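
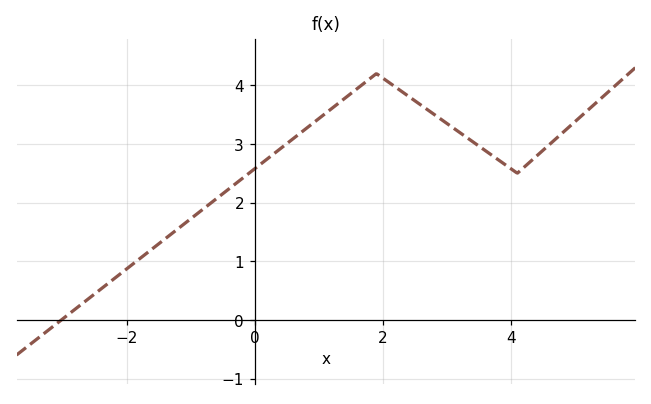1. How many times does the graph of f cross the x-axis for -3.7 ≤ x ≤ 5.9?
1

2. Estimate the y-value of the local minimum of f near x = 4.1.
2.5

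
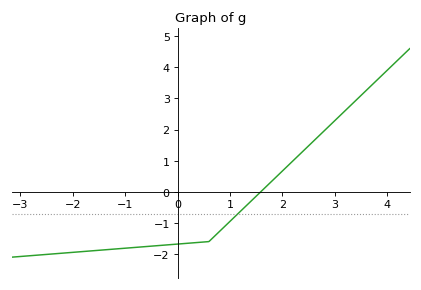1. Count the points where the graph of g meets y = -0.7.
1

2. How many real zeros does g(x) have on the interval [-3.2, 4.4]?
1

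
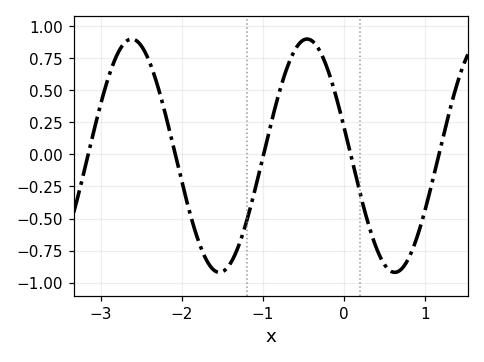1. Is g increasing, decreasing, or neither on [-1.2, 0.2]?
neither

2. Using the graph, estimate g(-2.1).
0.052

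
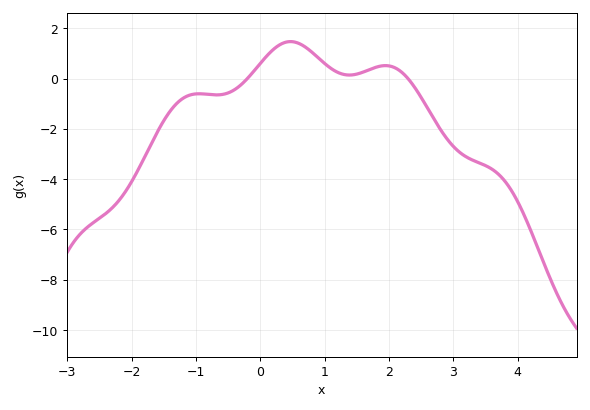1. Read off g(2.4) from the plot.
-0.343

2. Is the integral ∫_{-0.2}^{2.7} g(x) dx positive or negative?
positive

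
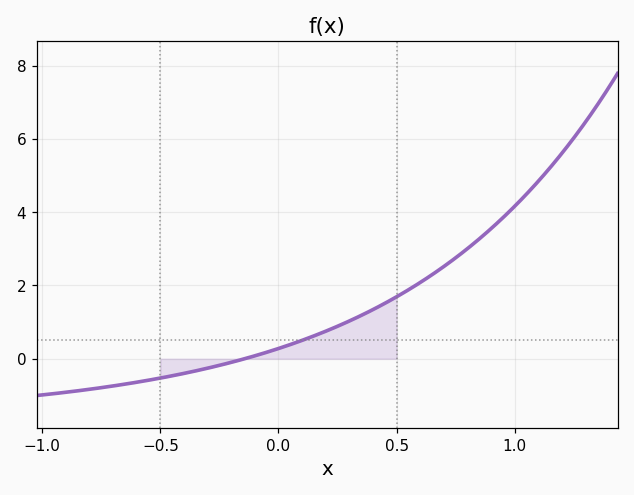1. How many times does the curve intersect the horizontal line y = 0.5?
1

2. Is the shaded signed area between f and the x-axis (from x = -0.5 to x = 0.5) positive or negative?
positive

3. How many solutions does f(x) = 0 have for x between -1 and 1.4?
1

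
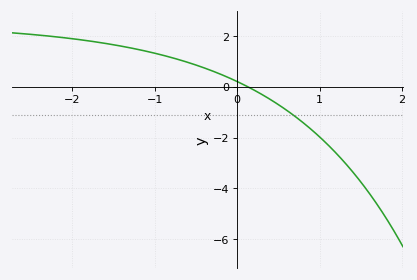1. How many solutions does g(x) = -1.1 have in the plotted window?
1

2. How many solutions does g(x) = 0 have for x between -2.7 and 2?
1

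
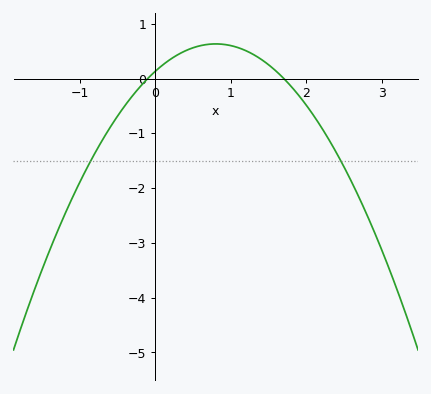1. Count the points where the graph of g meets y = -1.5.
2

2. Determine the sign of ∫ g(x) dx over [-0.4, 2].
positive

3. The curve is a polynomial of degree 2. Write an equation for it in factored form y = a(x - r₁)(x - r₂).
y = -0.78(x + 0.1)(x - 1.7)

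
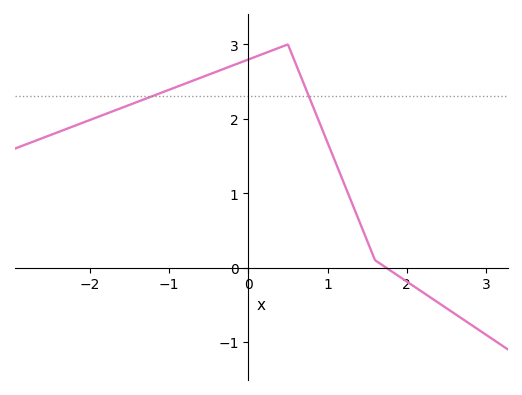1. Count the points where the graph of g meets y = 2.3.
2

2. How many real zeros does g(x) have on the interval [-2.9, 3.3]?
1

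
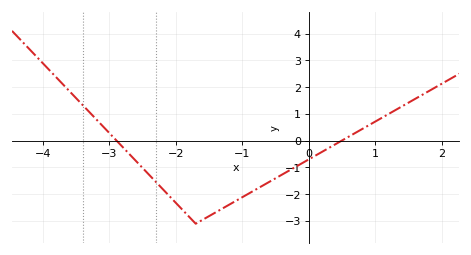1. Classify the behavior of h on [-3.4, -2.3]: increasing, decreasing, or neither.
decreasing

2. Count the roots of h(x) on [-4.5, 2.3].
2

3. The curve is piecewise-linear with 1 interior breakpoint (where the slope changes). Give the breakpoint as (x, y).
(-1.7, -3.1)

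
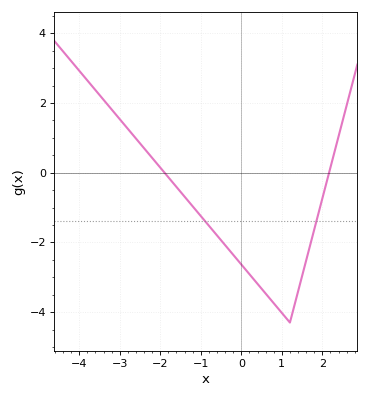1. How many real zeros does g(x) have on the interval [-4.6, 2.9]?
2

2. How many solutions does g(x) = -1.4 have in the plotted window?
2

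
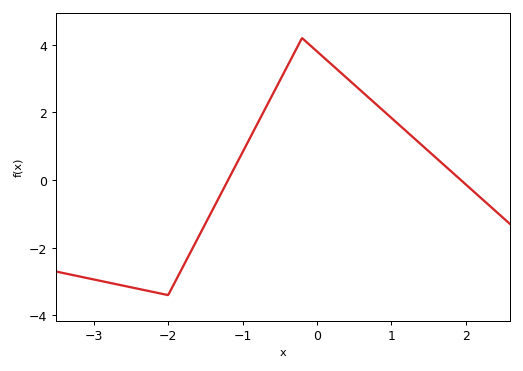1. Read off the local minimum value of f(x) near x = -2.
-3.4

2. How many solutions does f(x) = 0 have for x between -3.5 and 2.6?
2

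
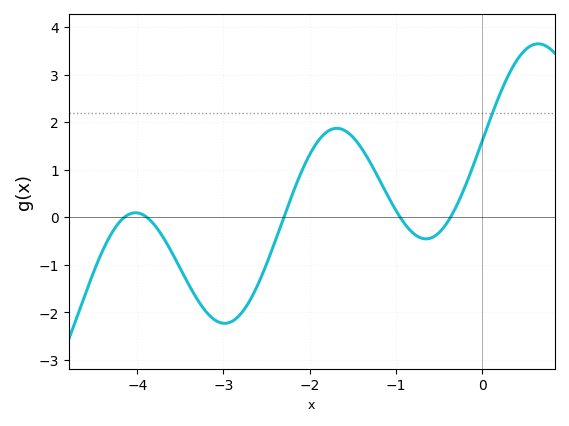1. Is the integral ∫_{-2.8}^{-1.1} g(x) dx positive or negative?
positive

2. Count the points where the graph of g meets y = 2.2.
1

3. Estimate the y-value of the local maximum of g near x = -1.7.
1.87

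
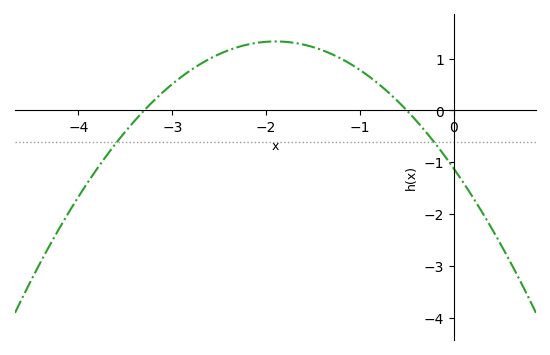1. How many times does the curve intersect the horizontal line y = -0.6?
2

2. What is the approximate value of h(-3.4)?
-0.197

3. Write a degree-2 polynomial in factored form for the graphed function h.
y = -0.68(x + 3.3)(x + 0.5)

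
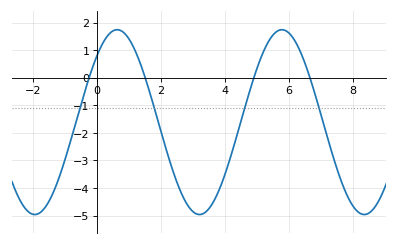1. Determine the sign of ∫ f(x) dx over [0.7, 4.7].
negative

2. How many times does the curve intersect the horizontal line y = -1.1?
4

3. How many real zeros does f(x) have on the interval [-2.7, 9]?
4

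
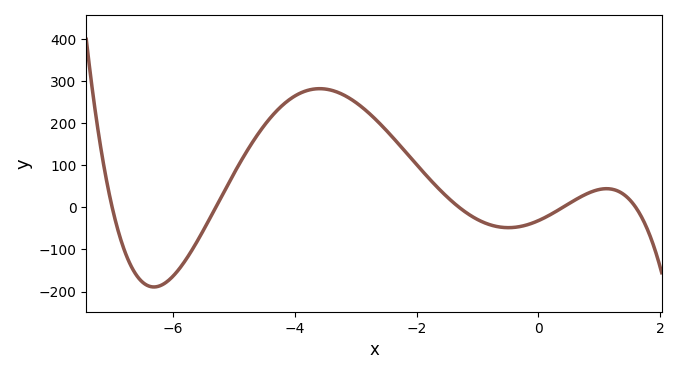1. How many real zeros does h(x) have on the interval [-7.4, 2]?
5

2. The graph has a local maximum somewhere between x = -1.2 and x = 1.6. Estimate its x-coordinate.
1.12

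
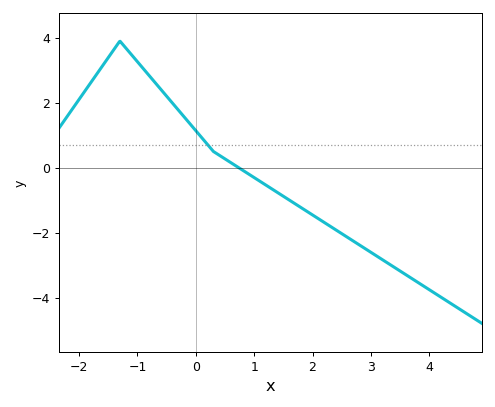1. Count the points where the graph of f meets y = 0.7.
1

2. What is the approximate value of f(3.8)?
-3.53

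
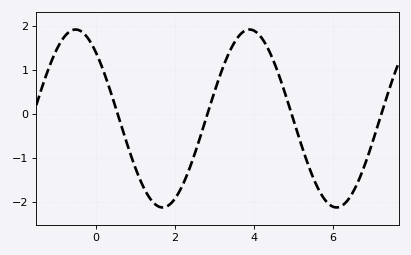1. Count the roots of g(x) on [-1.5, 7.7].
4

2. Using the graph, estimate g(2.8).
-0.1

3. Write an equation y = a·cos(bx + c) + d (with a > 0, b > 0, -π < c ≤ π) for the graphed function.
y = 2.02cos(1.4x + 0.72) - 0.1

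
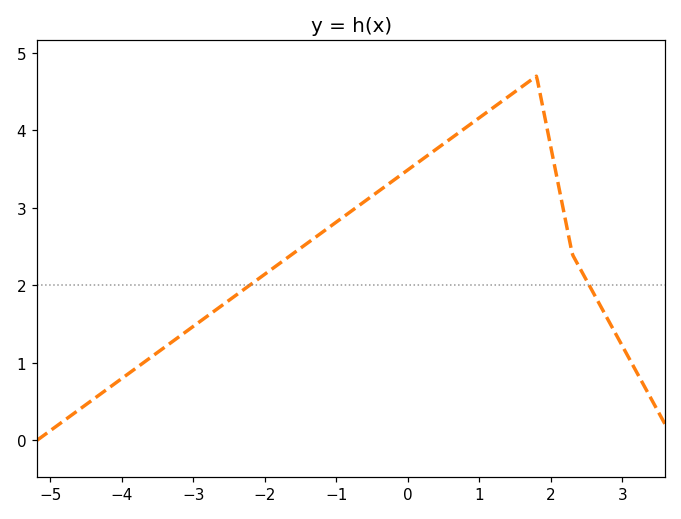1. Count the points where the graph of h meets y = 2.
2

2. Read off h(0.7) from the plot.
4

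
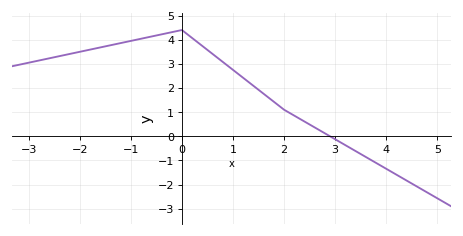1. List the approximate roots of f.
2.8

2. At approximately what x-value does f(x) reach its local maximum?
0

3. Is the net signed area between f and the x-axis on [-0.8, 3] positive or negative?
positive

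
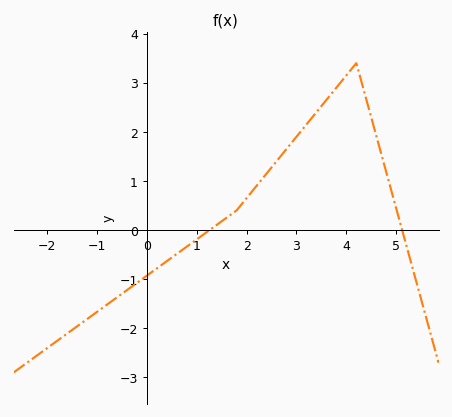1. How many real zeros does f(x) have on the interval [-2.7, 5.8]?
2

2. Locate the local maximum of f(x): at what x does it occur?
4.2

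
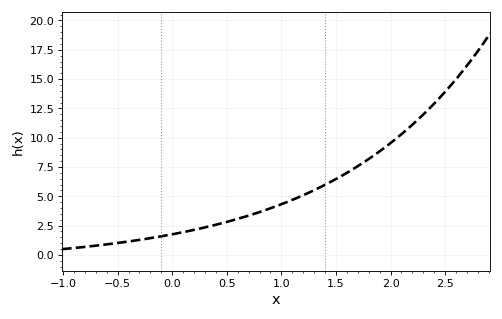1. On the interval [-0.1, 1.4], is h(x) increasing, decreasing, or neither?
increasing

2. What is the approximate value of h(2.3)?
12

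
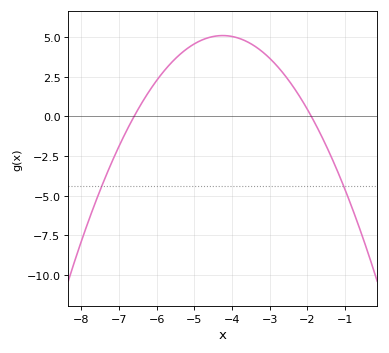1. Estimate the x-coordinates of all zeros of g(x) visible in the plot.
-6.6, -2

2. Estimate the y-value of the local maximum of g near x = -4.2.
5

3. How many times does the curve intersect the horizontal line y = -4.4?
2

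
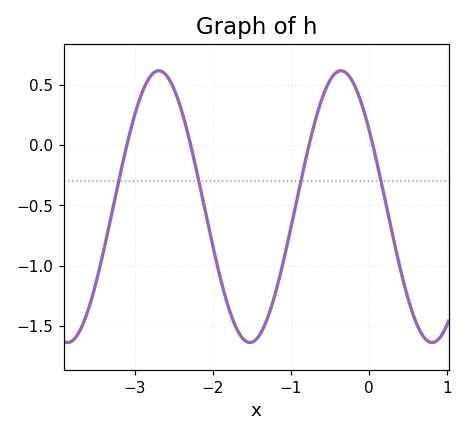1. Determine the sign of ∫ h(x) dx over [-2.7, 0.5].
negative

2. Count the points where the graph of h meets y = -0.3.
4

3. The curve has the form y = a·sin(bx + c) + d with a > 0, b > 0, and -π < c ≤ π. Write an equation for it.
y = 1.13sin(2.69x + 2.53) - 0.51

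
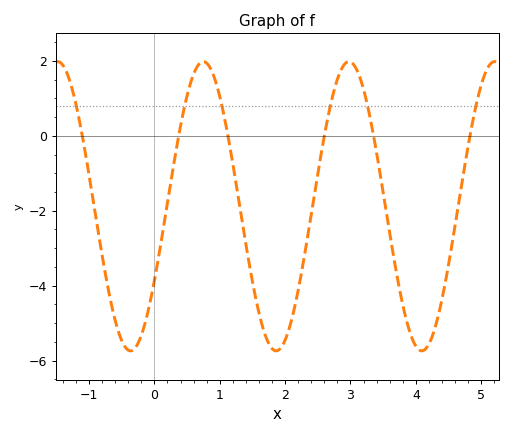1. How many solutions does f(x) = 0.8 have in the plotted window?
6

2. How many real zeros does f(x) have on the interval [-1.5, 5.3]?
6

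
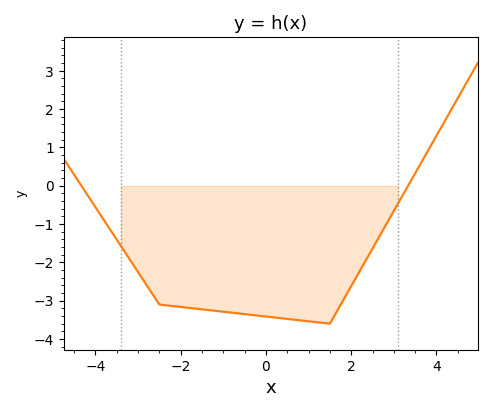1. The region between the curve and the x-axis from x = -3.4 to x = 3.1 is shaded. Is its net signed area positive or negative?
negative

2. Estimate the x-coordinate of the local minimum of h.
1.4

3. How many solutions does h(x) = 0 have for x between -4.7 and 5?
2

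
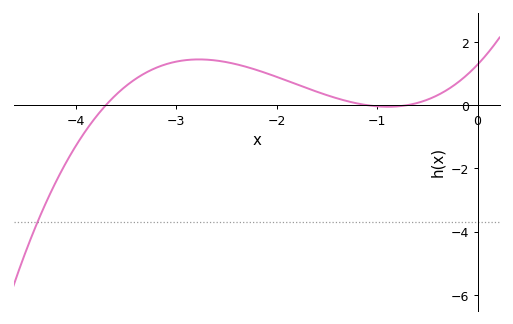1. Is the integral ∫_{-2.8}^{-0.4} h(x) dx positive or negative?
positive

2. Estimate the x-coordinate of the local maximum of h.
-2.8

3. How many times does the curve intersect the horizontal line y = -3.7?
1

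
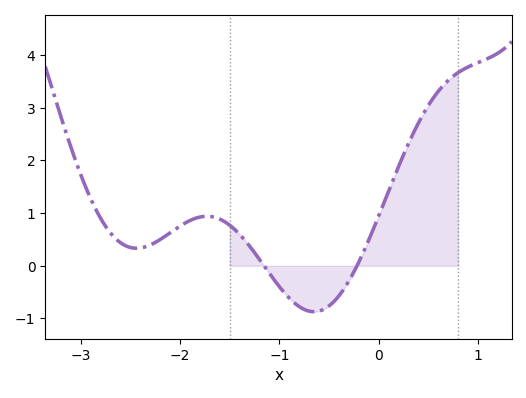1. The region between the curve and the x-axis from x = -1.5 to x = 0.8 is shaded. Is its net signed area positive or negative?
positive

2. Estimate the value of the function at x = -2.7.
0.6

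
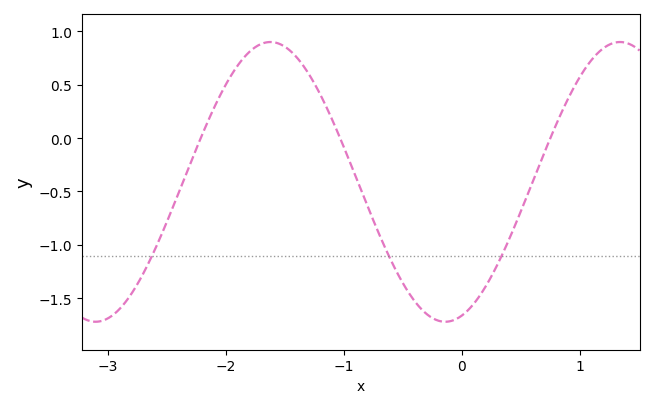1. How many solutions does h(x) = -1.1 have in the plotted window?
3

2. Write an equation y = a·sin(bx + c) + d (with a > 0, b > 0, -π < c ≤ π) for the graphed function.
y = 1.31sin(2.1x - 1.3) - 0.41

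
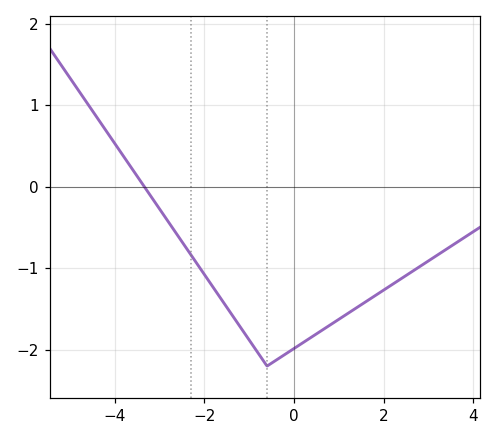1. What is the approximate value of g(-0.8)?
-2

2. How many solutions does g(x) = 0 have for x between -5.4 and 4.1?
1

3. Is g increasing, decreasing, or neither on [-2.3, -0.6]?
decreasing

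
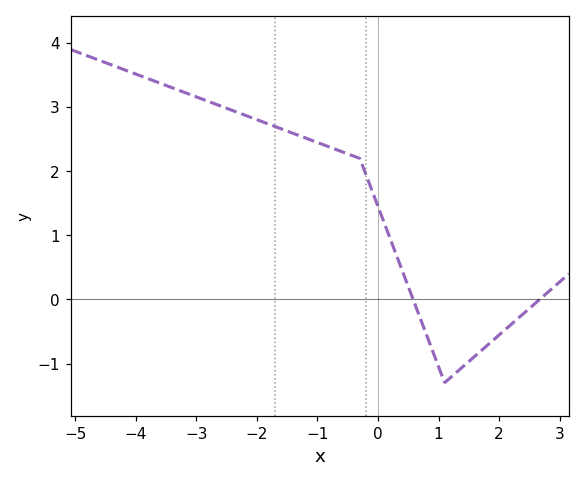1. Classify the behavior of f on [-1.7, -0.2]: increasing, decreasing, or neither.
decreasing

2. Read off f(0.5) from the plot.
0.2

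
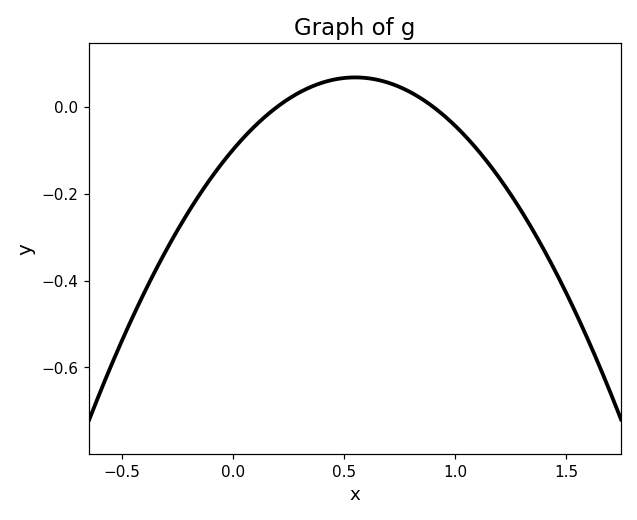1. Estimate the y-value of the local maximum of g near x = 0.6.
0.06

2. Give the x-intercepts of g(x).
0.2, 0.9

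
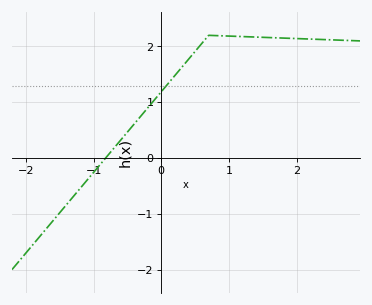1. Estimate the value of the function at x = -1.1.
-0.4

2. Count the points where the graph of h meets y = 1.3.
1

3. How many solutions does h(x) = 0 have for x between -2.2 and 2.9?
1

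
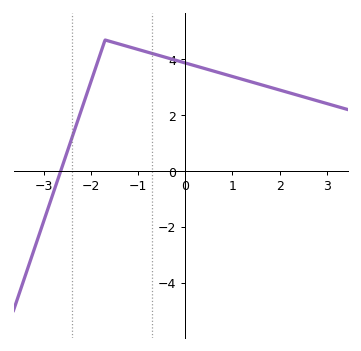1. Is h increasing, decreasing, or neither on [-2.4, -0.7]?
neither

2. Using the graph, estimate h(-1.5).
4.6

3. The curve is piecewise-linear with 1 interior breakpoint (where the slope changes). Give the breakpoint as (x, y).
(-1.7, 4.7)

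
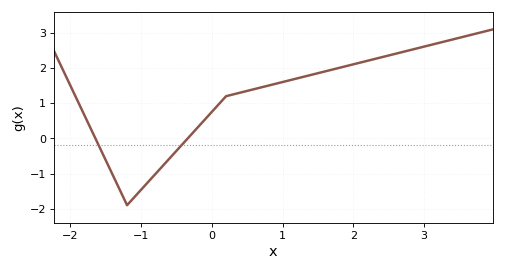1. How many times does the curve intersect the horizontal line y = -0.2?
2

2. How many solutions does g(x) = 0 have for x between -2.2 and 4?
2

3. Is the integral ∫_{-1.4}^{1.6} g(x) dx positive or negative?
positive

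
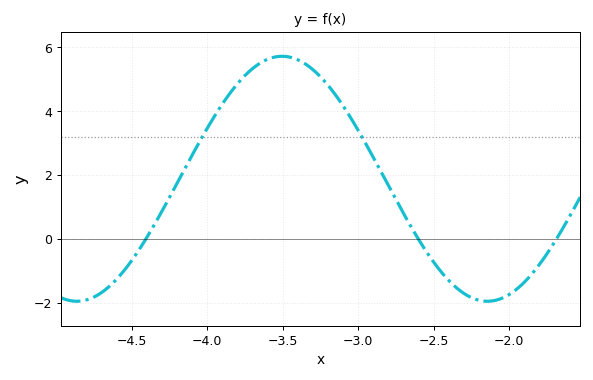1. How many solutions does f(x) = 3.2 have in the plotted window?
2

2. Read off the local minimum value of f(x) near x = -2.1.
-2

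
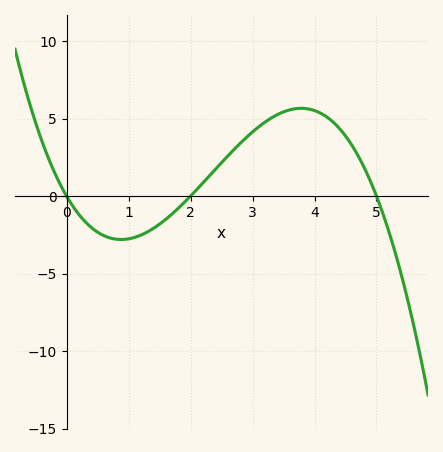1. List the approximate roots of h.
0, 2, 5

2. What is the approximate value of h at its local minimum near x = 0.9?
-2.8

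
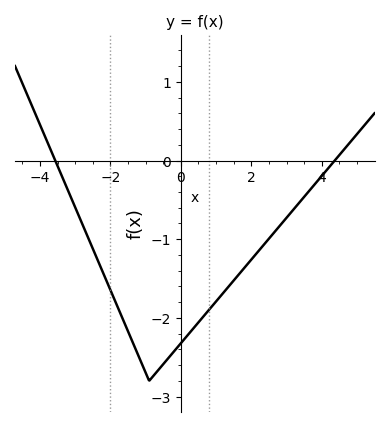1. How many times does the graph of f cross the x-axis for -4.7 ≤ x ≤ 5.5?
2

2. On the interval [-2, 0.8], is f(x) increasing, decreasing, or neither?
neither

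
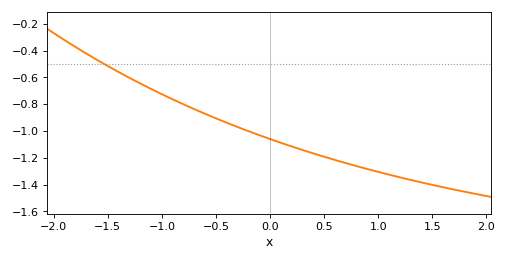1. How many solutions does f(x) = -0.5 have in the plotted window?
1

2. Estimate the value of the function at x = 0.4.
-1.17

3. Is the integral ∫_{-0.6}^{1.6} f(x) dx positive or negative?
negative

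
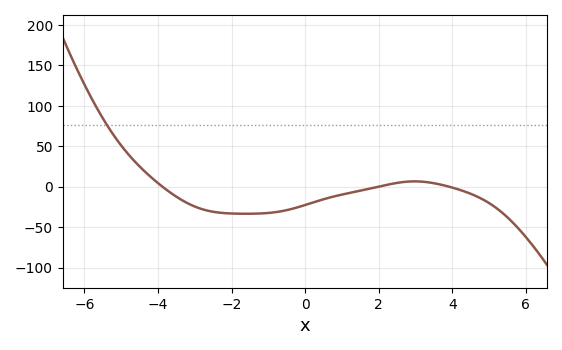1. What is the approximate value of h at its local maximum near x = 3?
5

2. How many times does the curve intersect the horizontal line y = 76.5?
1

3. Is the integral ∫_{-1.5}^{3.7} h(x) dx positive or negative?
negative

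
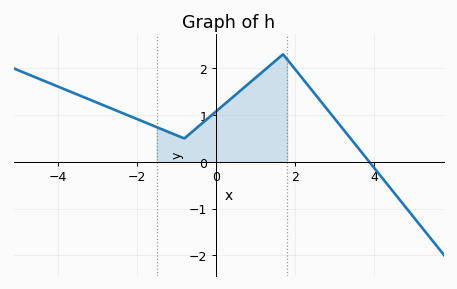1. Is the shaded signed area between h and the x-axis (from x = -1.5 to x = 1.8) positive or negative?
positive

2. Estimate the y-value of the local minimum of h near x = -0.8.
0.5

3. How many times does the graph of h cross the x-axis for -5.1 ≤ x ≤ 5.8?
1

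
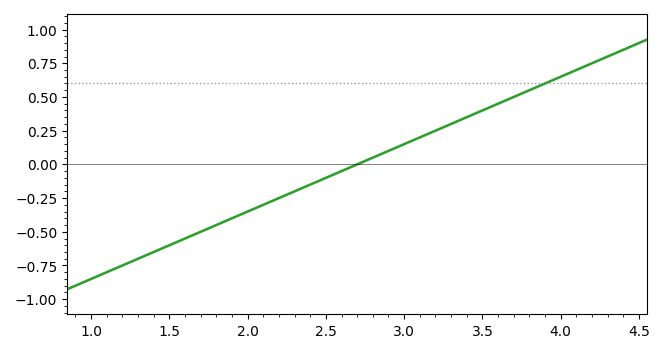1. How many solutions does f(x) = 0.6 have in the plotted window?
1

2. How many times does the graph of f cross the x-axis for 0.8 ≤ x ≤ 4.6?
1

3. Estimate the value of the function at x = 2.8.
0.05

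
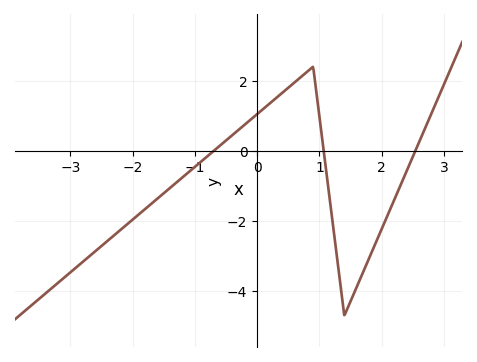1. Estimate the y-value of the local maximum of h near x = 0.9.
2.4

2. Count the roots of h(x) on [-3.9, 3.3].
3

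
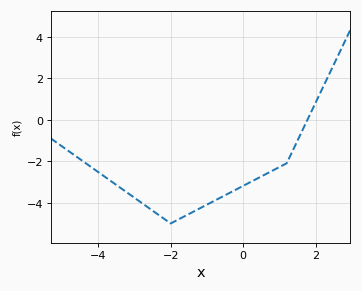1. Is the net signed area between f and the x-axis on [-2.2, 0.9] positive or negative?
negative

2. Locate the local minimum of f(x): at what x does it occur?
-2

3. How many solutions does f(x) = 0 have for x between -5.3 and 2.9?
1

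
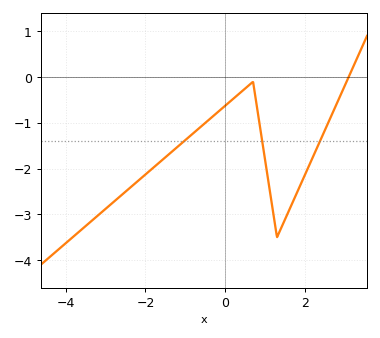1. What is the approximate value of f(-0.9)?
-1.3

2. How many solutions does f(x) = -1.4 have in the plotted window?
3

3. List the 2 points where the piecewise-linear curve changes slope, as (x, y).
(0.7, -0.1); (1.3, -3.5)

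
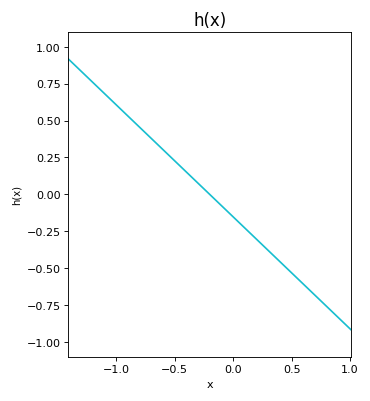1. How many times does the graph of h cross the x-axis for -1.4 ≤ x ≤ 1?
1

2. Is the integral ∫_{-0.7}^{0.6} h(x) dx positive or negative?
negative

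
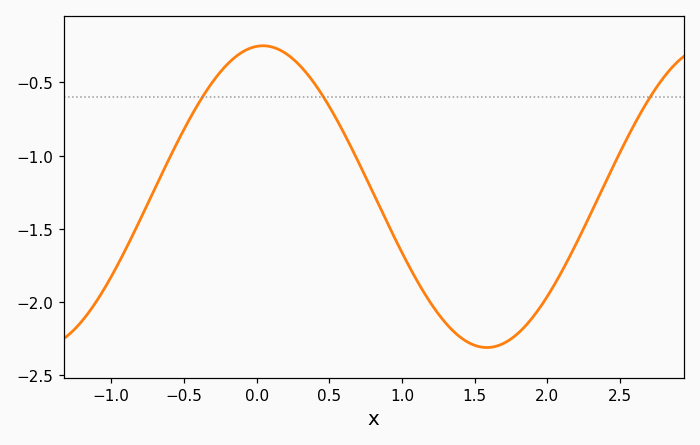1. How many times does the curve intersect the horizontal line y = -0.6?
3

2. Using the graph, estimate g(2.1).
-1.79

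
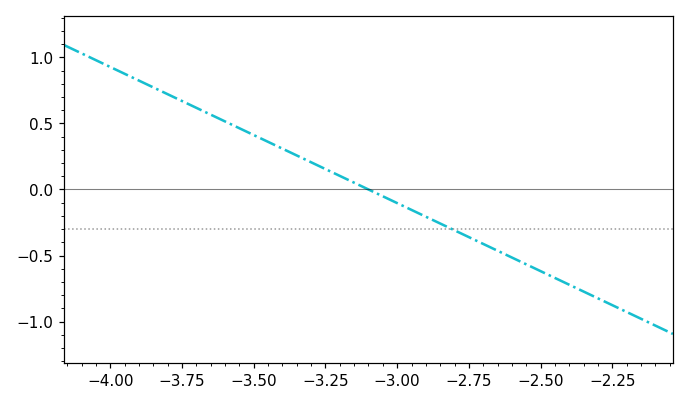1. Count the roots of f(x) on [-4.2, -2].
1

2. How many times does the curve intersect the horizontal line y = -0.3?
1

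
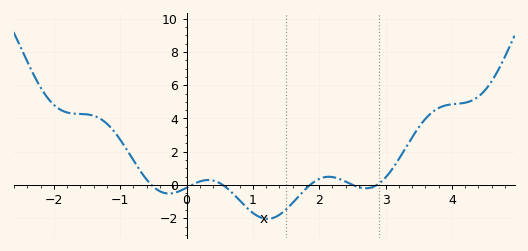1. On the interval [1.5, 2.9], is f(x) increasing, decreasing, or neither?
neither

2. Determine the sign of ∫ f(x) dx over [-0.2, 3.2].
negative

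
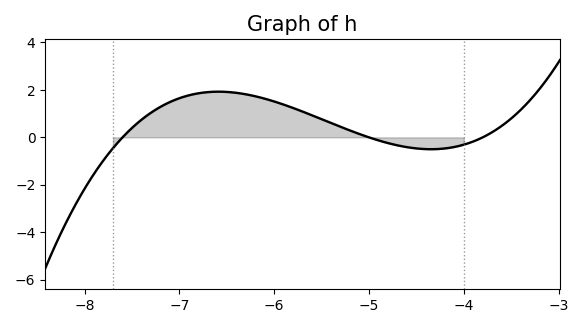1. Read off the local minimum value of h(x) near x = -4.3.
-0.5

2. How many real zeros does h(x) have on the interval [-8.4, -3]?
3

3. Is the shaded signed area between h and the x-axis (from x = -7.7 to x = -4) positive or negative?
positive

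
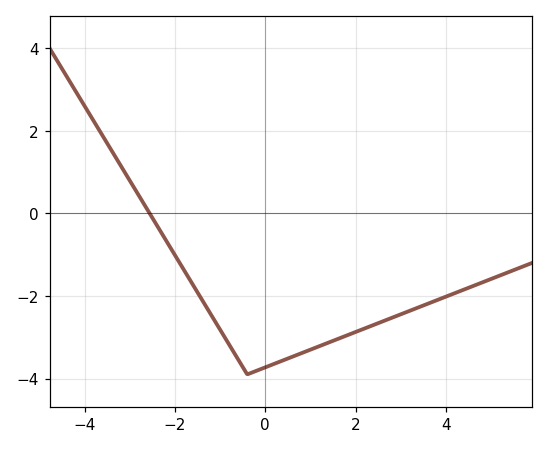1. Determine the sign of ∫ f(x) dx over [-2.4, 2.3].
negative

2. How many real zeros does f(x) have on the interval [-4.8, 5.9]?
1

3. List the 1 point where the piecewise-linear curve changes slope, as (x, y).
(-0.4, -3.9)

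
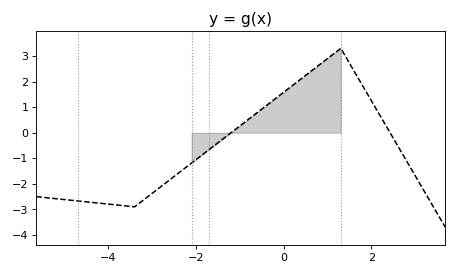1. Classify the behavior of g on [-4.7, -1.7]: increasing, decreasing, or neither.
neither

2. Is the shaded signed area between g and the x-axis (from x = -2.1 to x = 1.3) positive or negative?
positive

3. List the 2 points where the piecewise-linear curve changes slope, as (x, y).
(-3.4, -2.9); (1.3, 3.3)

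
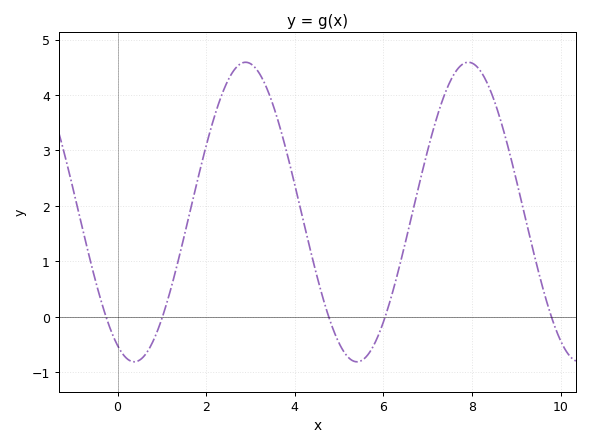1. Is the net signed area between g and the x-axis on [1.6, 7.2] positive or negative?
positive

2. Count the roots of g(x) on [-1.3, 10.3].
5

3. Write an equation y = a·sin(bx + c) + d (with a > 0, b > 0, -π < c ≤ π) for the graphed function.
y = 2.7sin(1.2x - 2) + 1.89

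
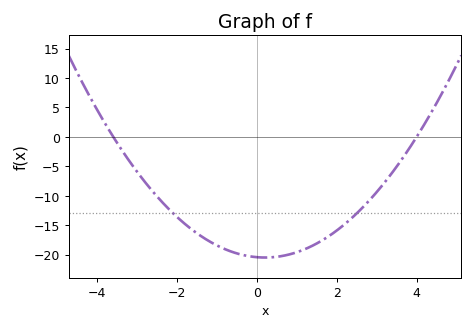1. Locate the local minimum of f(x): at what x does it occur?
0.2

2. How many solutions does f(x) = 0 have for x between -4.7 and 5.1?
2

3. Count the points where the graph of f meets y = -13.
2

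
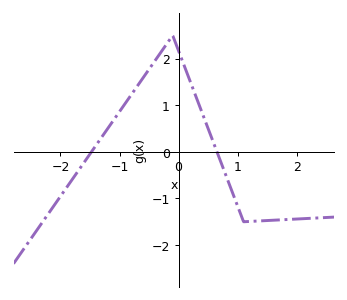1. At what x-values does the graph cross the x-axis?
-1.5, 0.7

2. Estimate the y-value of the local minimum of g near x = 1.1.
-1.5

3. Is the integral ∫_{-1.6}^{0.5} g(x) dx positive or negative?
positive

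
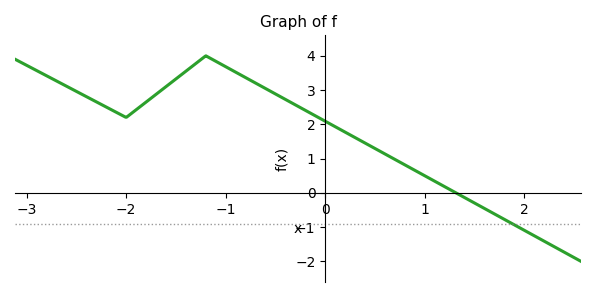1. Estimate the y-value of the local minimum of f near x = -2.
2.2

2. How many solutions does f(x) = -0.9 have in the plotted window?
1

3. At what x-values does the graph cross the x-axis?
1.3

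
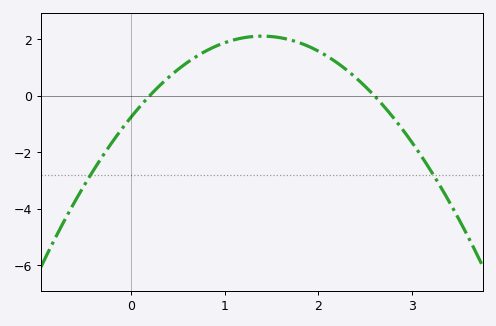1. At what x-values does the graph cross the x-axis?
0.2, 2.6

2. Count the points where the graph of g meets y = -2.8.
2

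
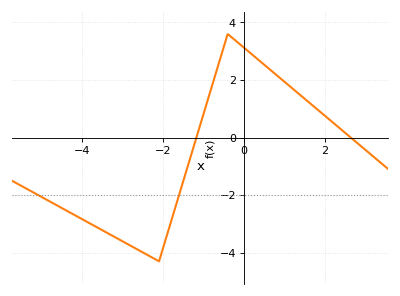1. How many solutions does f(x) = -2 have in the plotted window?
2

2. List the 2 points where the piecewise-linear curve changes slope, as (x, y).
(-2.1, -4.3); (-0.4, 3.6)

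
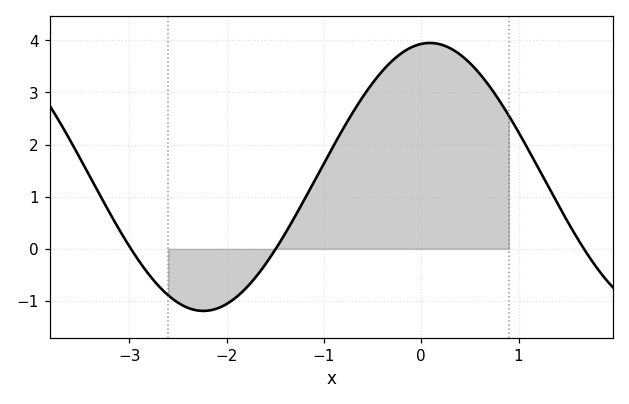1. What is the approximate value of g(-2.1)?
-1.1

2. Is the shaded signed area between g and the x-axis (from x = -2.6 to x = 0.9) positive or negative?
positive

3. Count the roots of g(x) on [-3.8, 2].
3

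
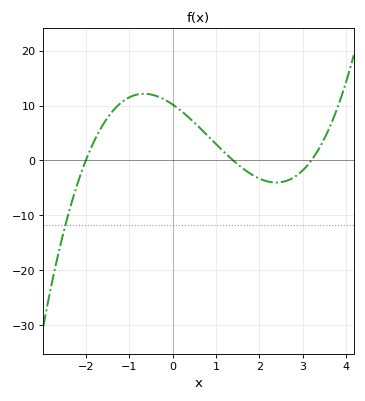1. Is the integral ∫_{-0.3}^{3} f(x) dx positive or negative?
positive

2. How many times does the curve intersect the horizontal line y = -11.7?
1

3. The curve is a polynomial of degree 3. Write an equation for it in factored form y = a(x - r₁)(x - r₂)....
y = 1.14(x + 2)(x - 1.4)(x - 3.2)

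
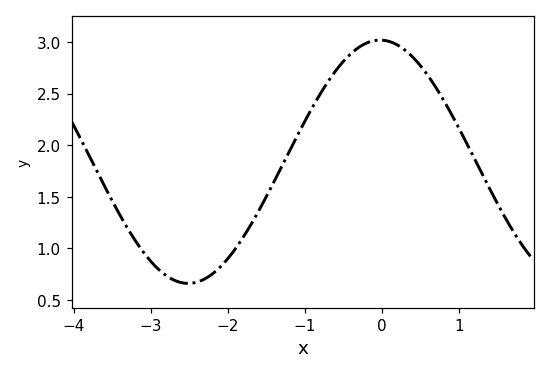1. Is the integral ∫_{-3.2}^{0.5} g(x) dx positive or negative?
positive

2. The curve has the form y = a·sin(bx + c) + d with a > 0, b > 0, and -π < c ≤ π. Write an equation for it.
y = 1.18sin(1.26x + 1.6) + 1.84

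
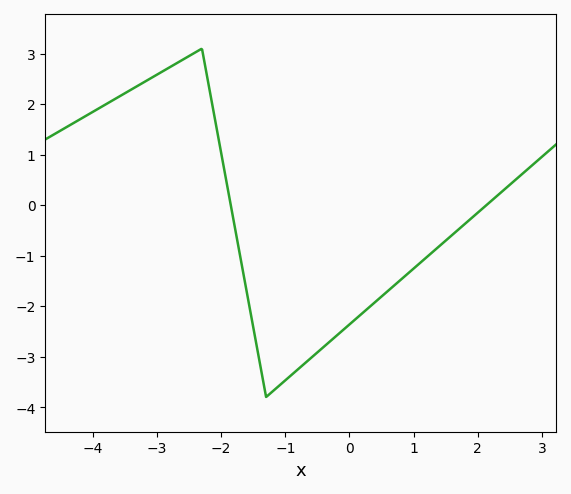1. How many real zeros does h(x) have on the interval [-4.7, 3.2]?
2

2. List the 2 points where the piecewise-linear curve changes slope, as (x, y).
(-2.3, 3.1); (-1.3, -3.8)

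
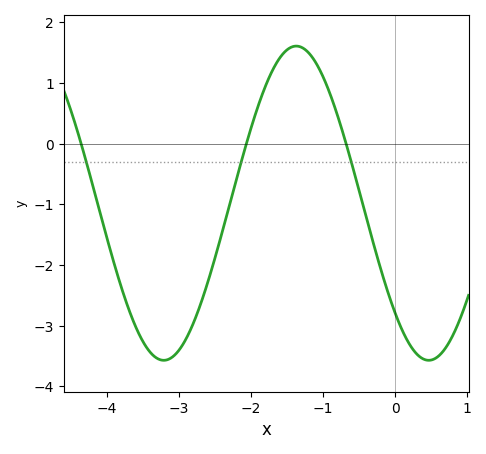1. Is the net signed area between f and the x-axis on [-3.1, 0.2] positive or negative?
negative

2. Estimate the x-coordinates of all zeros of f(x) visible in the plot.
-4.4, -2.1, -0.7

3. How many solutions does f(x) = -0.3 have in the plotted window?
3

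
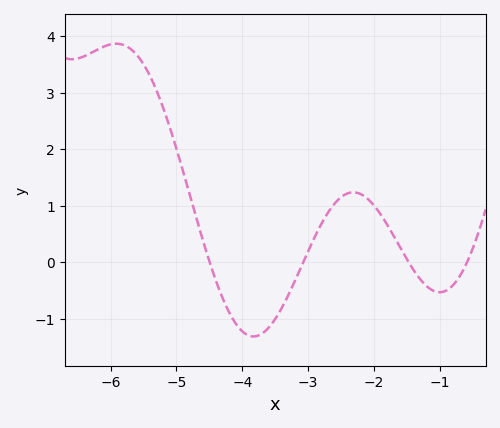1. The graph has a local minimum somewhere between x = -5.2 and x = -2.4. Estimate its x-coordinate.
-3.83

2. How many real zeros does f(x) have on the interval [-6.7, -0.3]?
4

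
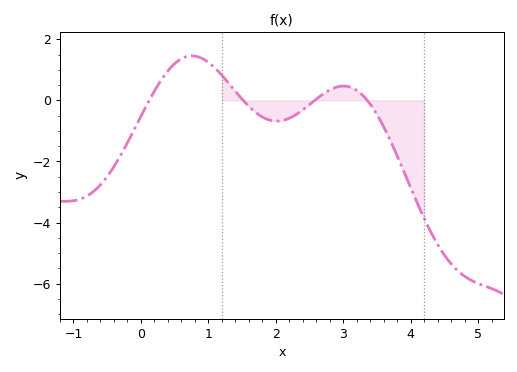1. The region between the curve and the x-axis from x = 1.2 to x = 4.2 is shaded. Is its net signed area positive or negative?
negative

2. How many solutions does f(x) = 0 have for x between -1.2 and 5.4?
4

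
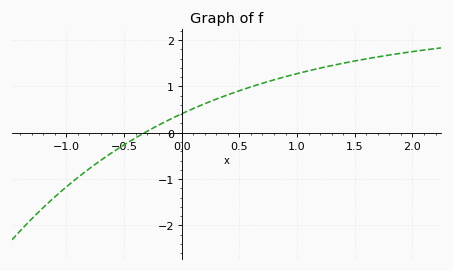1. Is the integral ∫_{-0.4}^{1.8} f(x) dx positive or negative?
positive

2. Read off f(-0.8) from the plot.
-0.8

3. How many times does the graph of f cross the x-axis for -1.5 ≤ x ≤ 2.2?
1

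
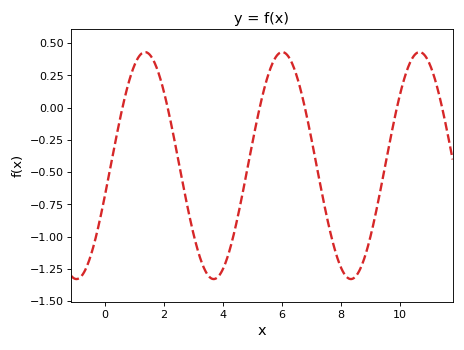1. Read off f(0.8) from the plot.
0.2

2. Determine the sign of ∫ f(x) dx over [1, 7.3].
negative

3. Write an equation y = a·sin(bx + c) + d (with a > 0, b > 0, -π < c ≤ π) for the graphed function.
y = 0.88sin(1.4x - 0.26) - 0.45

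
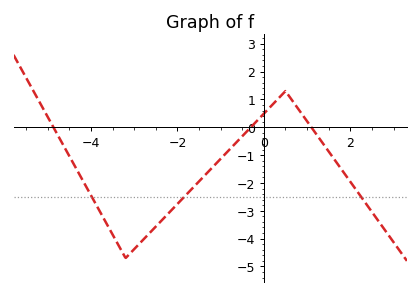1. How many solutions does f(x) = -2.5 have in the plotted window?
3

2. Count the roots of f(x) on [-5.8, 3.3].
3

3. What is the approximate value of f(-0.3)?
0.003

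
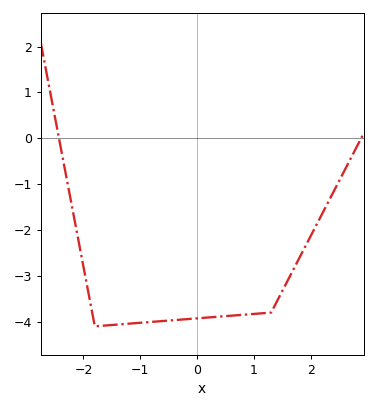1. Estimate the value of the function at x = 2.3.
-1.4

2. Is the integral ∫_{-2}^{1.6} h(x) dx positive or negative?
negative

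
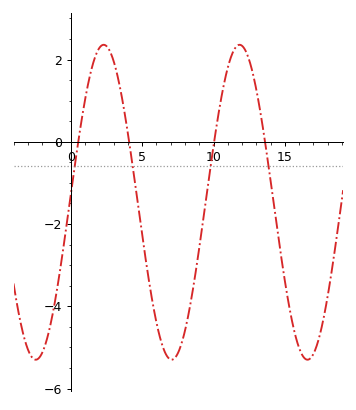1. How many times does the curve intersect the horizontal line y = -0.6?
4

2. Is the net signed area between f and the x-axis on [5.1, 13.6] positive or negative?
negative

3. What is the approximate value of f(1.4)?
1.6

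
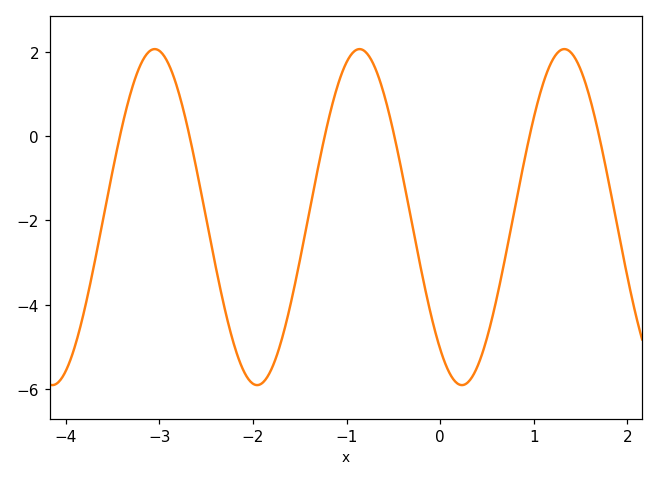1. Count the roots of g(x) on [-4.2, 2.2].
6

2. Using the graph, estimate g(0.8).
-1.8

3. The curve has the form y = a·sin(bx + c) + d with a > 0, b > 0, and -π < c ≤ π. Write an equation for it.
y = 3.98sin(2.9x - 2.2) - 1.92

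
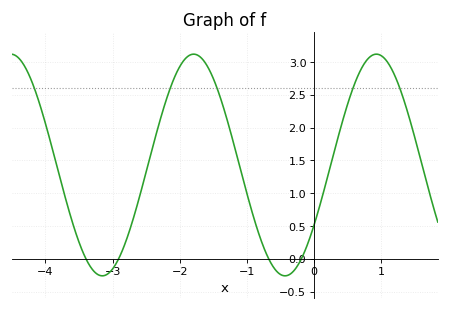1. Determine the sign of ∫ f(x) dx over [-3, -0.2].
positive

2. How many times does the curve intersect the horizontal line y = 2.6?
5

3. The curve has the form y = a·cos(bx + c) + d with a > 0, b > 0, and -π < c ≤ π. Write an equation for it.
y = 1.69cos(2.31x - 2.14) + 1.43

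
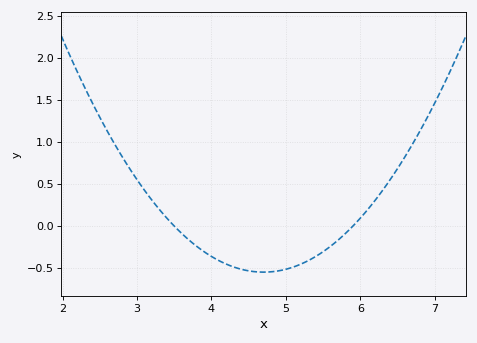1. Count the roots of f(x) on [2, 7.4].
2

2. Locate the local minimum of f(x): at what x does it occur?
4.7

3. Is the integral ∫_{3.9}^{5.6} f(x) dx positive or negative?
negative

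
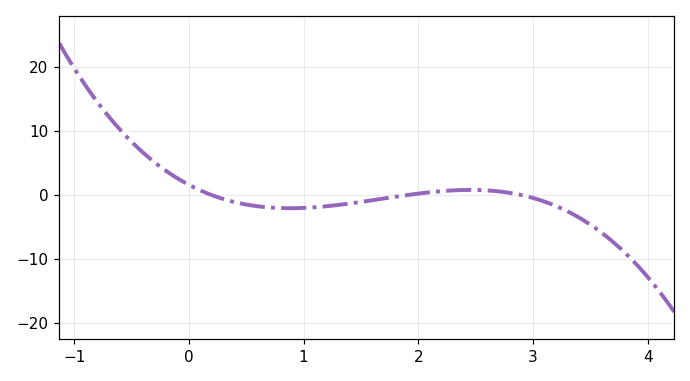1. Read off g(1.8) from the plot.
-0.257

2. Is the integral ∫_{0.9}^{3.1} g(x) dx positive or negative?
negative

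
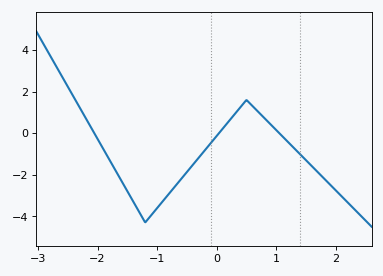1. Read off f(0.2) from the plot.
0.559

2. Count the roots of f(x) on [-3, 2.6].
3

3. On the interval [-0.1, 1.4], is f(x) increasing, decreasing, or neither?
neither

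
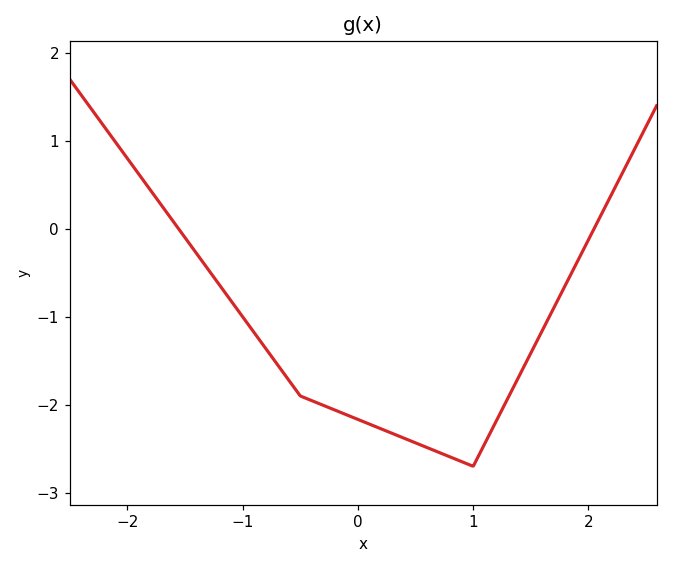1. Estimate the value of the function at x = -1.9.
0.621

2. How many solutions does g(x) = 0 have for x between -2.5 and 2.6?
2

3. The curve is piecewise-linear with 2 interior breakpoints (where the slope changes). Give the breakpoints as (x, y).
(-0.5, -1.9); (1, -2.7)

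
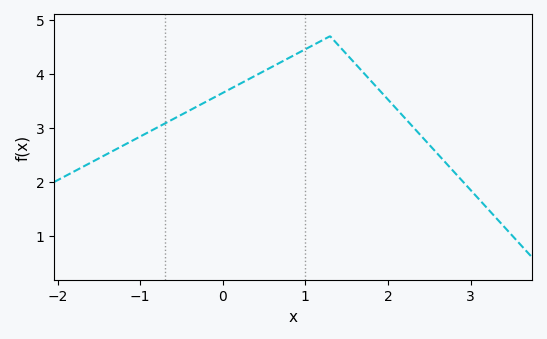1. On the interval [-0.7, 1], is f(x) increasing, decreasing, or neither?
increasing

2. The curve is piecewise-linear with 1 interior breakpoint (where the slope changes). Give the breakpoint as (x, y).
(1.3, 4.7)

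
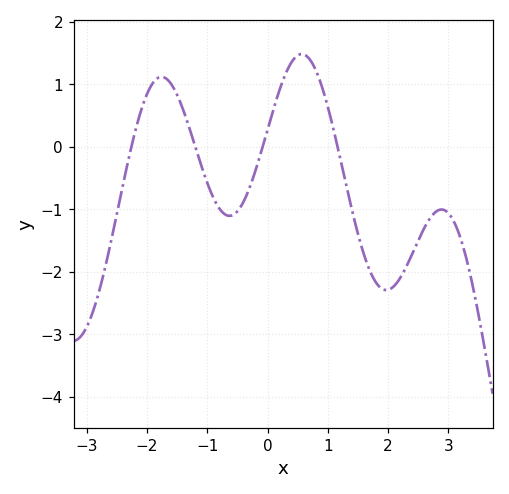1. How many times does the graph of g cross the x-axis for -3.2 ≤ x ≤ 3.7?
4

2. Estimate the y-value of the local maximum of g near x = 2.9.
-1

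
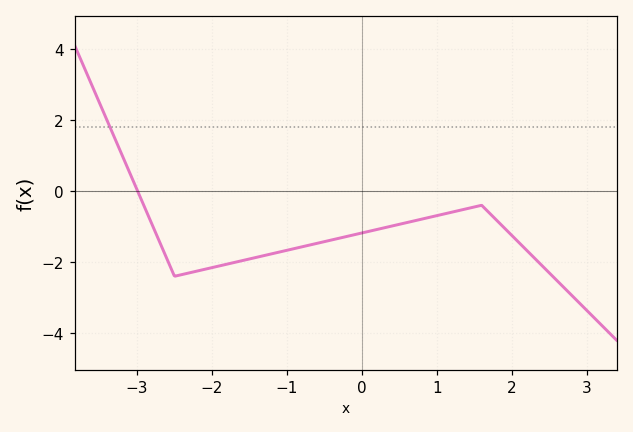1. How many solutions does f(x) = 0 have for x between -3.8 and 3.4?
1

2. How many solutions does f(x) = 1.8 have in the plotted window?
1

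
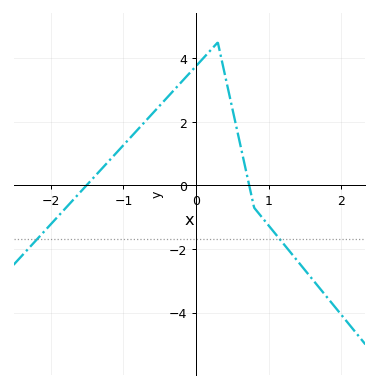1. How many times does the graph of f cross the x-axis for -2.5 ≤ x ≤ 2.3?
2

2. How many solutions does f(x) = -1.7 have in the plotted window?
2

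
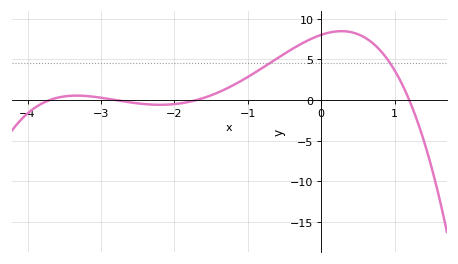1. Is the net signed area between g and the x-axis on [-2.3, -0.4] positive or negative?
positive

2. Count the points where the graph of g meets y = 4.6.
2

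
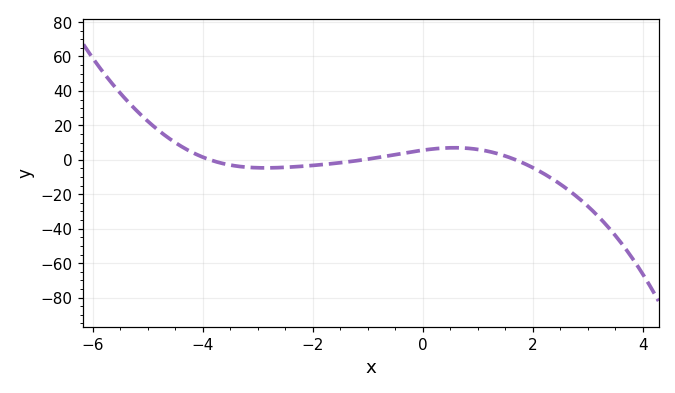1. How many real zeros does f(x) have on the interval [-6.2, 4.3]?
3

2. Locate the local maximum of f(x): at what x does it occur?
0.6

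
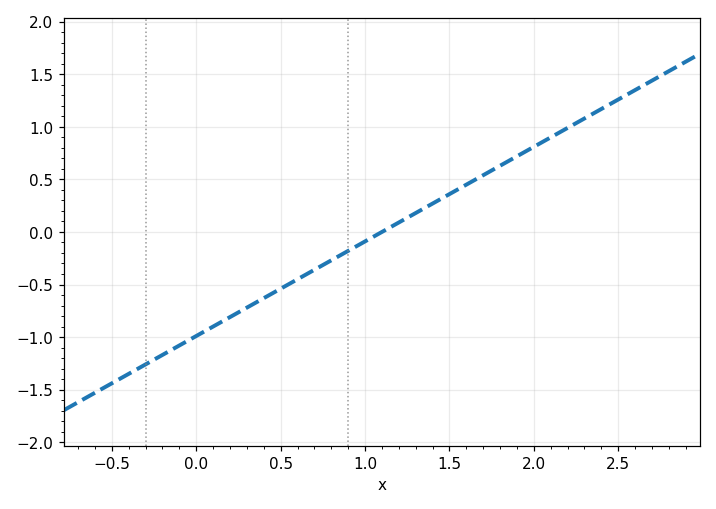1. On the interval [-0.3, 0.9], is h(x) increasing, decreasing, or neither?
increasing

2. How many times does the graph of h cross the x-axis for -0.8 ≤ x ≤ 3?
1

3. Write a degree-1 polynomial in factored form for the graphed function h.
y = 0.9(x - 1.1)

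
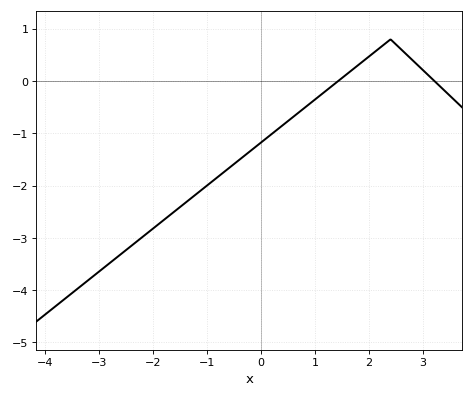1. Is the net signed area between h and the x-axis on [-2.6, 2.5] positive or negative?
negative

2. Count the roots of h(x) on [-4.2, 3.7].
2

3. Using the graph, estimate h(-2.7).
-3.39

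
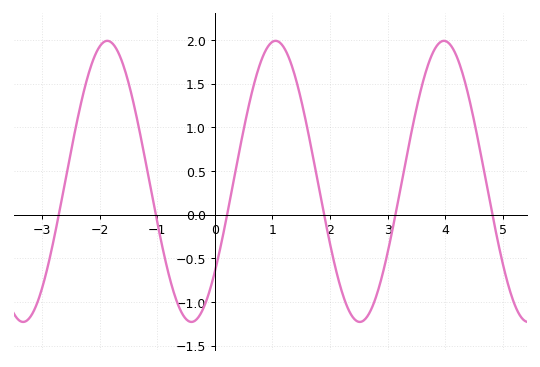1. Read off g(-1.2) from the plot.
0.602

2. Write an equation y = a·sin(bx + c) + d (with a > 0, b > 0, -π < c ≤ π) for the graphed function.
y = 1.61sin(2.15x - 0.7) + 0.38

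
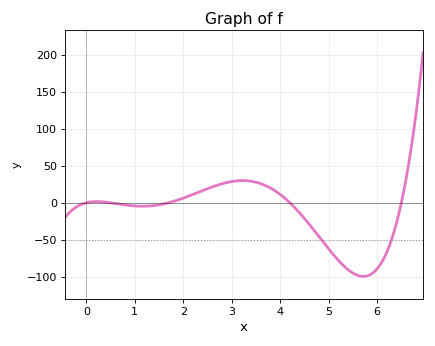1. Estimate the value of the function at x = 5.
-60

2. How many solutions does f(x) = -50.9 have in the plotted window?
2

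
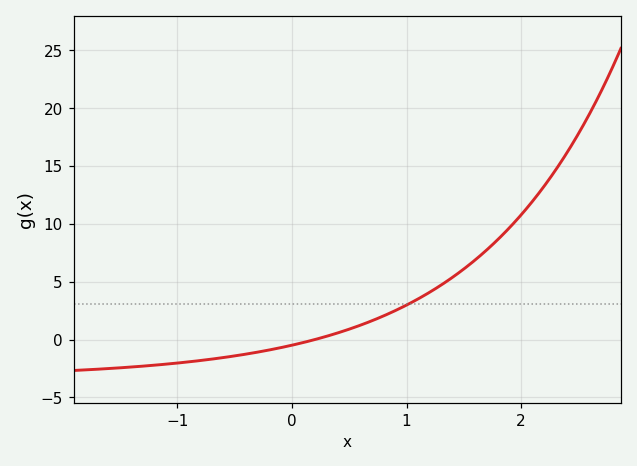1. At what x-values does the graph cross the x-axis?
0.2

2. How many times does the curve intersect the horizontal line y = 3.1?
1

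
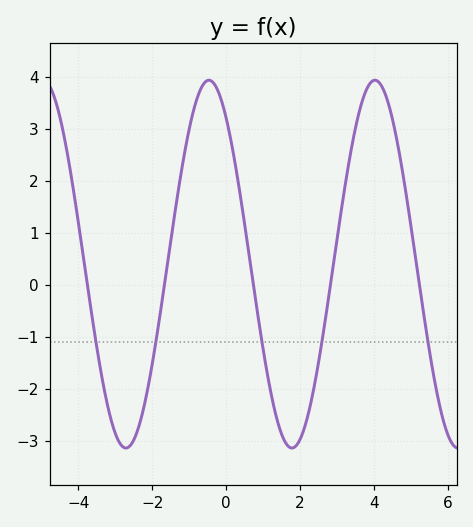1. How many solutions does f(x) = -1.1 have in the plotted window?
5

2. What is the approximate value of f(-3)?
-2.84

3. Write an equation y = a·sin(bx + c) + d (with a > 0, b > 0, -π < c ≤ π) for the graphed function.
y = 3.53sin(1.4x + 2.22) + 0.4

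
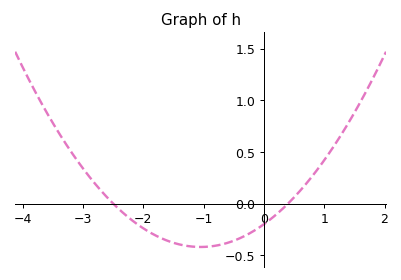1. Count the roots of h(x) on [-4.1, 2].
2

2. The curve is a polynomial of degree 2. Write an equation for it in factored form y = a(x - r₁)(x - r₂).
y = 0.2(x + 2.5)(x - 0.4)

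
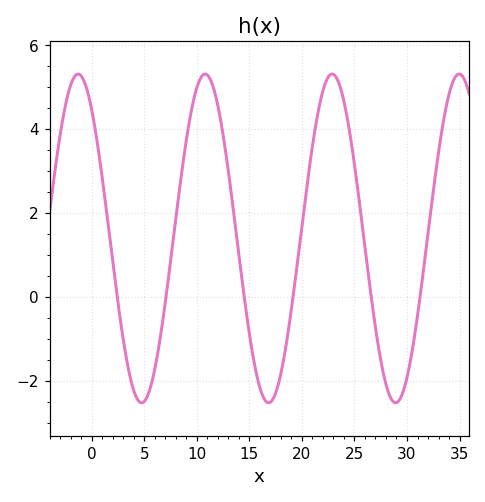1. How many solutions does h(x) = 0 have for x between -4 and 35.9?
6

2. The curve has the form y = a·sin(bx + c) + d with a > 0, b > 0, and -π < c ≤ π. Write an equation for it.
y = 3.92sin(0.52x + 2.24) + 1.39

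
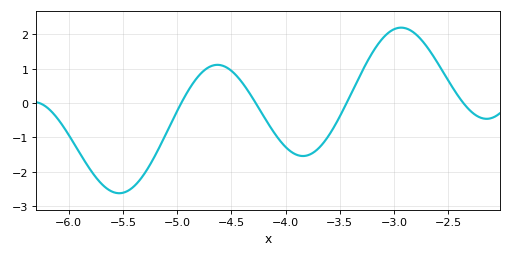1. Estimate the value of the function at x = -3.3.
0.9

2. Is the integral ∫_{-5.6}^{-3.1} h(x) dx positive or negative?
negative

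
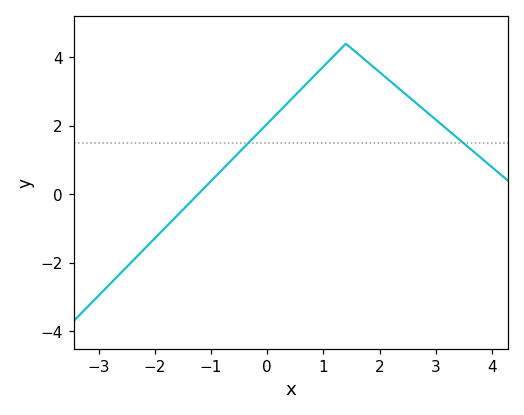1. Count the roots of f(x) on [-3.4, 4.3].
1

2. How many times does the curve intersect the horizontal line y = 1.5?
2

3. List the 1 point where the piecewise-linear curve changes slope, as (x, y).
(1.4, 4.4)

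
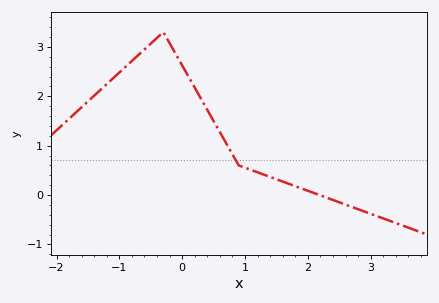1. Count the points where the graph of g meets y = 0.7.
1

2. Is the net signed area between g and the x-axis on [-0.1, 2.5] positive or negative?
positive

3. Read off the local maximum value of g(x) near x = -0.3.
3.3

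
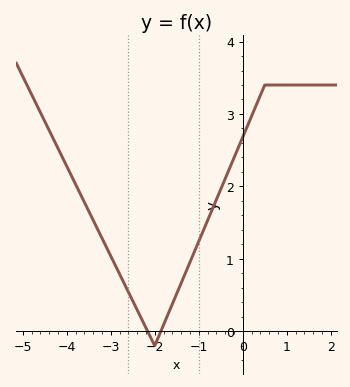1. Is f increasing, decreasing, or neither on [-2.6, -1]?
neither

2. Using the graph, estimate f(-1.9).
-0.056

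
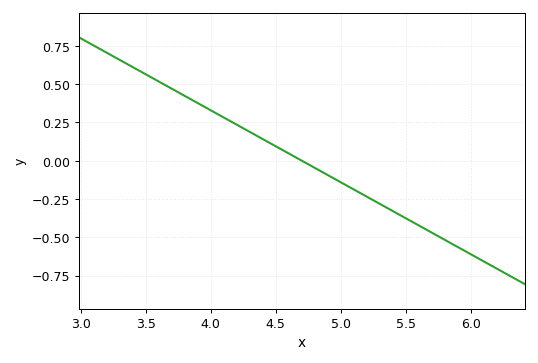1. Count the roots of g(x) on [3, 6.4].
1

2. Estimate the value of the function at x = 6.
-0.611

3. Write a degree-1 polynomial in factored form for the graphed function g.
y = -0.47(x - 4.7)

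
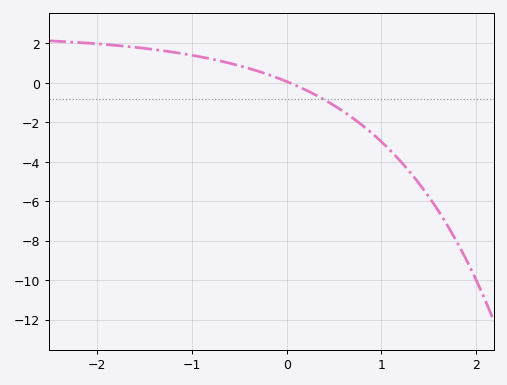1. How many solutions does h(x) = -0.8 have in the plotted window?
1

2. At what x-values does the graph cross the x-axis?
0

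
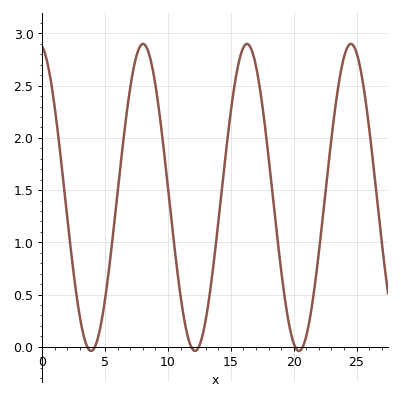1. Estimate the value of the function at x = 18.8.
0.95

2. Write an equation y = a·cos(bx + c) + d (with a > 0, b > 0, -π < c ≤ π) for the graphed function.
y = 1.47cos(0.76x + 0.19) + 1.43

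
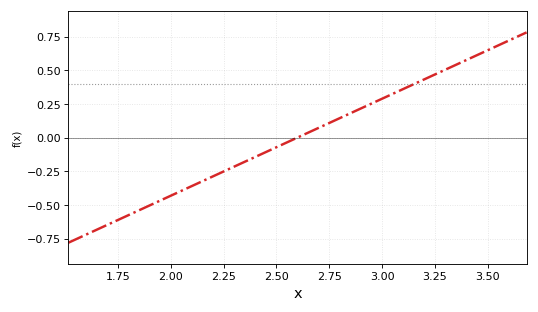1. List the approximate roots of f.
2.6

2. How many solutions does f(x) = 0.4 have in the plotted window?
1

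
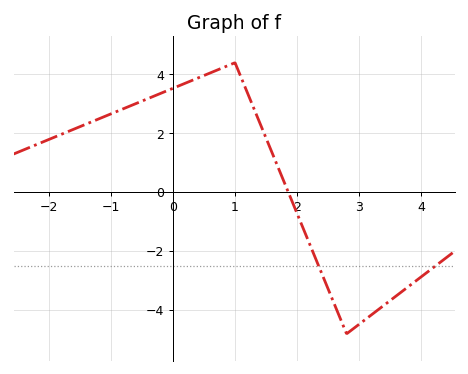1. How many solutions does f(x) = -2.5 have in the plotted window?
2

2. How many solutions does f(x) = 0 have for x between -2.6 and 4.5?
1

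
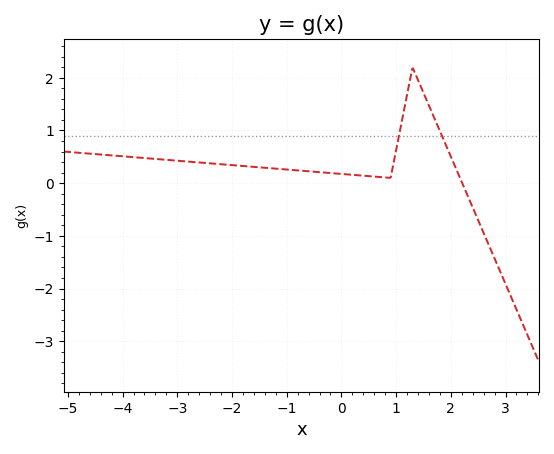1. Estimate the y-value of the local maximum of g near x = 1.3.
2.2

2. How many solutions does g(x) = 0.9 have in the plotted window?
2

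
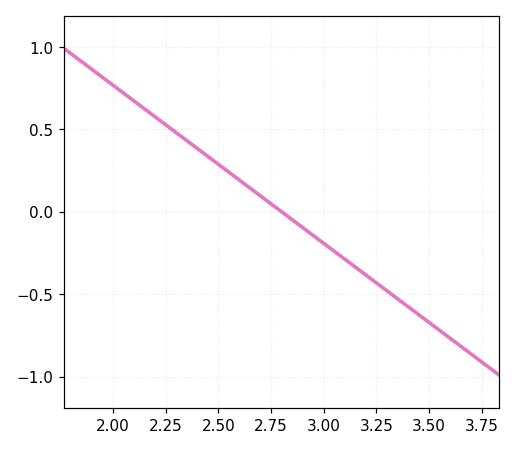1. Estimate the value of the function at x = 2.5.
0.288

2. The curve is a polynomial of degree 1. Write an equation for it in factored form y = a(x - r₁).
y = -0.96(x - 2.8)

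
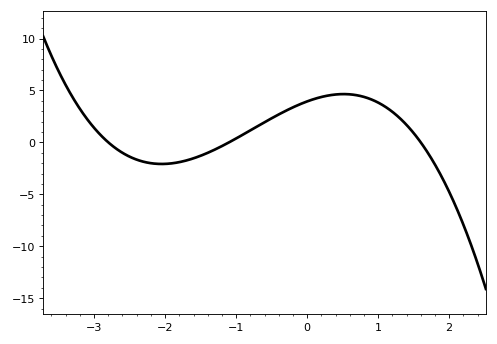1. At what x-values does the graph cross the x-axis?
-2.8, -1.1, 1.6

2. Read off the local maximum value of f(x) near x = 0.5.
4.65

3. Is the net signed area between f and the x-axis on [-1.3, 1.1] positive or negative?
positive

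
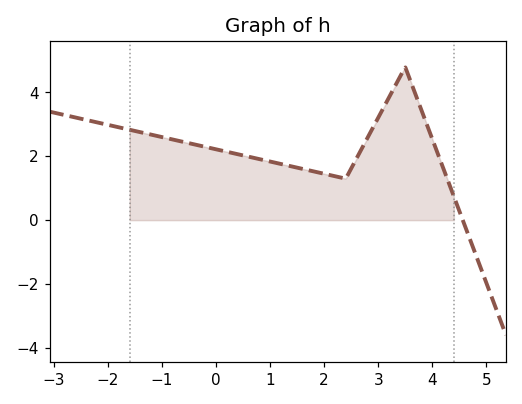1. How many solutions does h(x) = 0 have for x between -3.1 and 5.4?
1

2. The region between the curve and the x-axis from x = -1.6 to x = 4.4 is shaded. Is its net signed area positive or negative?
positive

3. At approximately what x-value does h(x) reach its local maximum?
3.5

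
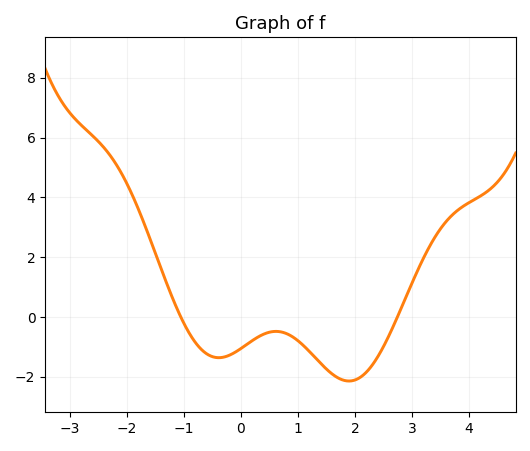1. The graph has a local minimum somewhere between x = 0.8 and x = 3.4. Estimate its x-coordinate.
1.8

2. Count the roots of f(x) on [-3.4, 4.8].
2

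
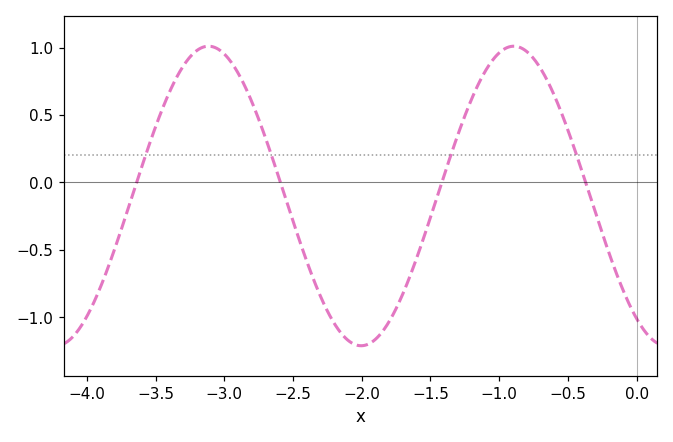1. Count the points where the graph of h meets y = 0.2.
4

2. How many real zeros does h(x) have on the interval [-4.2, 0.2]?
4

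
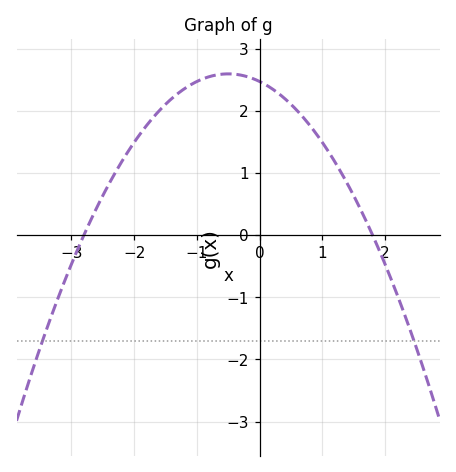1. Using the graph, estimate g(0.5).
2.1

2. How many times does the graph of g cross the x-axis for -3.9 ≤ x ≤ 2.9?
2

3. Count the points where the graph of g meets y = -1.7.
2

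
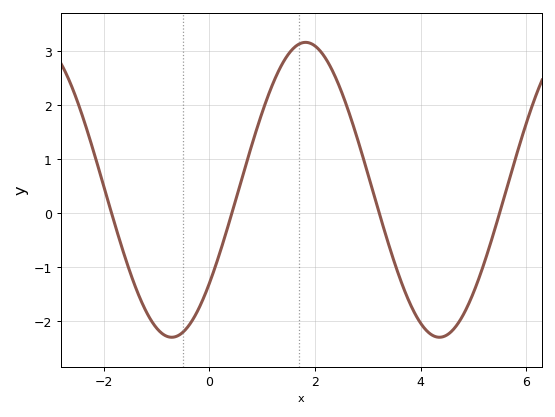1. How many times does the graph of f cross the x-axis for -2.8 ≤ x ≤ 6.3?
4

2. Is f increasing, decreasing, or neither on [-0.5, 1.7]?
increasing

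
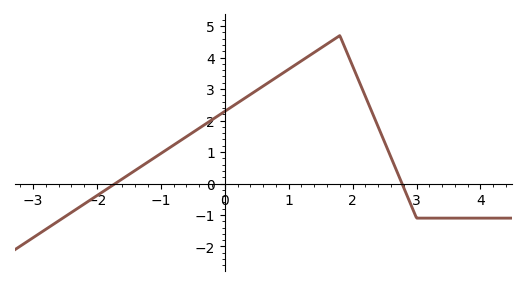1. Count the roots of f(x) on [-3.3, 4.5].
2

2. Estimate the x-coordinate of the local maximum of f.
1.8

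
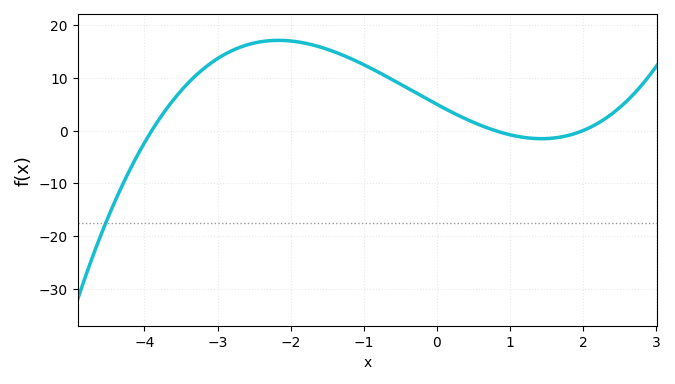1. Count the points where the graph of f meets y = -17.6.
1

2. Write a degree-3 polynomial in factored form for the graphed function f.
y = 0.8(x + 3.9)(x - 0.8)(x - 2)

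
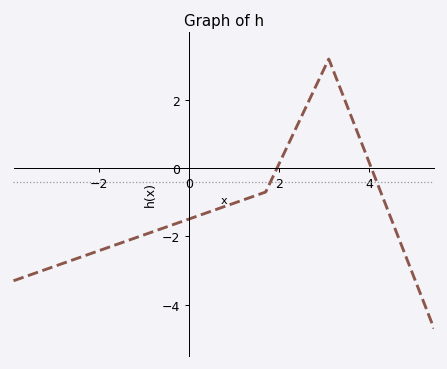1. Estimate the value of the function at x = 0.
-1.4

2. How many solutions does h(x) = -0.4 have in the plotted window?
2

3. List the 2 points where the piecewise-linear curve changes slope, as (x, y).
(1.7, -0.7); (3.1, 3.2)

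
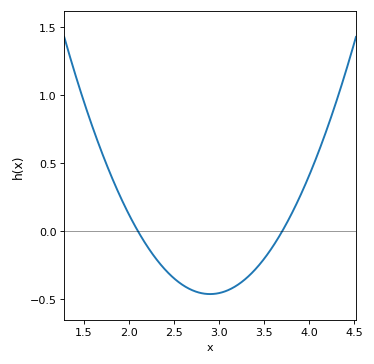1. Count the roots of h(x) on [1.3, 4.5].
2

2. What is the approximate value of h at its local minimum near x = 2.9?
-0.45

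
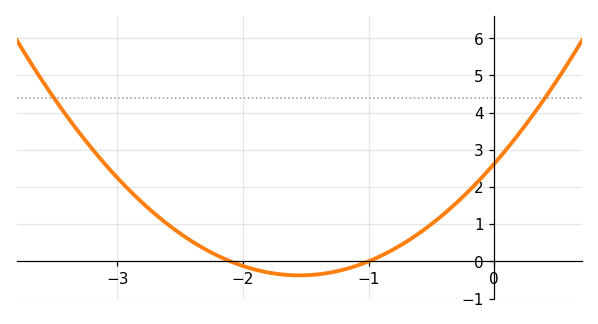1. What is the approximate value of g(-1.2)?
-0.225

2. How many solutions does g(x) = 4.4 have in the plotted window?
2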